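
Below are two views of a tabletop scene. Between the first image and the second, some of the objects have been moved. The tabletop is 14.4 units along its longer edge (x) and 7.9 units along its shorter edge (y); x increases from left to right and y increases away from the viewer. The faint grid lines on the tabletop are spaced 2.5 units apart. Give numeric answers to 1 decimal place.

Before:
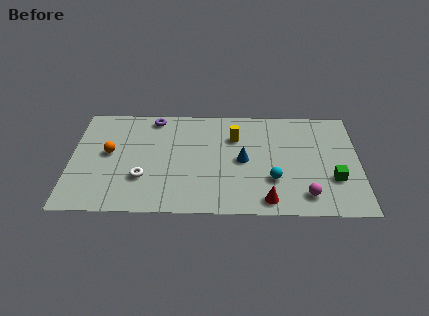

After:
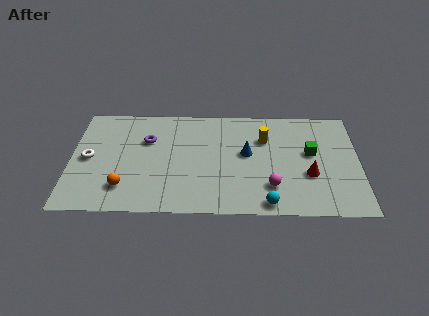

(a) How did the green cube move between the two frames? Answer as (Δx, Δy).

(-1.1, 1.9)

From the two frames, the green cube sits at roughly (13.1, 2.6) before and (12.0, 4.5) after.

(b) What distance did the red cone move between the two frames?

2.8

The red cone was near (9.8, 1.0) before and (11.9, 2.9) after, so it travelled √(2.1² + 1.9²) ≈ 2.8 units.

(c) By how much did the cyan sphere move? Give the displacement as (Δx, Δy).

(-0.3, -1.7)

The cyan sphere was at about (10.1, 2.5) and moved to about (9.8, 0.8).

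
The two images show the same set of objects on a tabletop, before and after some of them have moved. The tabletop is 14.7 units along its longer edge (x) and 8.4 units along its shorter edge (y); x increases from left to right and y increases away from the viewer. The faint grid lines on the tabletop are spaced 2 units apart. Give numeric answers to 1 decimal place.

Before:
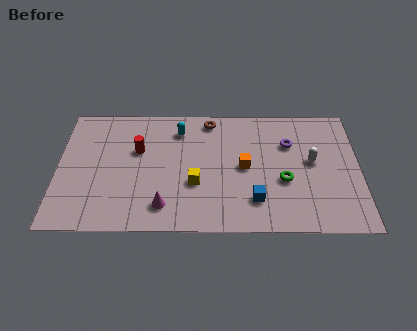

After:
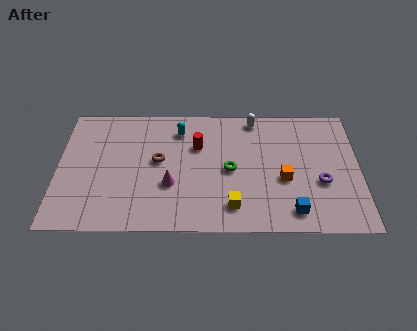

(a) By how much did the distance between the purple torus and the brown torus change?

+3.8

Before: roughly 4.2 units apart; after: 8.0. That's 3.8 units further apart.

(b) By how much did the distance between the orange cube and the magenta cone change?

+0.8

The distance was about 4.7 in the first image and 5.5 in the second, so they moved 0.8 units further apart.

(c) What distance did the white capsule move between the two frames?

4.0

The white capsule moved from about (12.4, 4.6) to (9.6, 7.5), a distance of √(2.8² + 2.9²) ≈ 4.0.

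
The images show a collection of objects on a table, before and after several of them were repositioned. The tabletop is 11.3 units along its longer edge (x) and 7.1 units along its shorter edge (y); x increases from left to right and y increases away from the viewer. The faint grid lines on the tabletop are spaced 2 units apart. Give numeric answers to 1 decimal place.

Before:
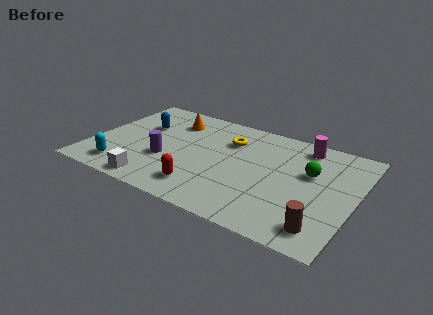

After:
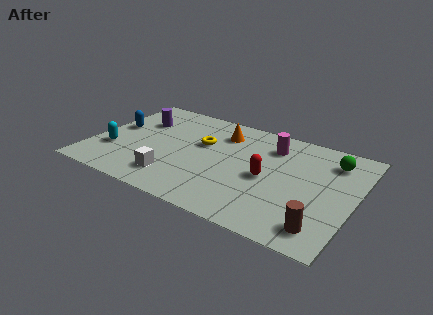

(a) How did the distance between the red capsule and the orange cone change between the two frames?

-1.4

Before: roughly 4.6 units apart; after: 3.2. That's 1.4 units closer together.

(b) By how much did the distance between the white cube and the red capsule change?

+2.1

Before: roughly 2.1 units apart; after: 4.2. That's 2.1 units further apart.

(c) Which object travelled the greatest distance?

the red capsule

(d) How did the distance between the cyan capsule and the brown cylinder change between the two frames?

+0.7

Before: roughly 8.6 units apart; after: 9.3. That's 0.7 units further apart.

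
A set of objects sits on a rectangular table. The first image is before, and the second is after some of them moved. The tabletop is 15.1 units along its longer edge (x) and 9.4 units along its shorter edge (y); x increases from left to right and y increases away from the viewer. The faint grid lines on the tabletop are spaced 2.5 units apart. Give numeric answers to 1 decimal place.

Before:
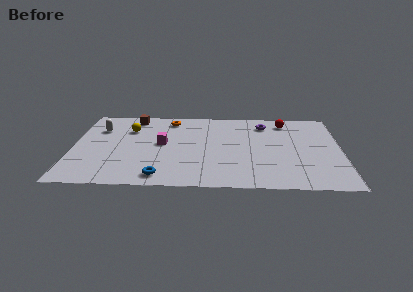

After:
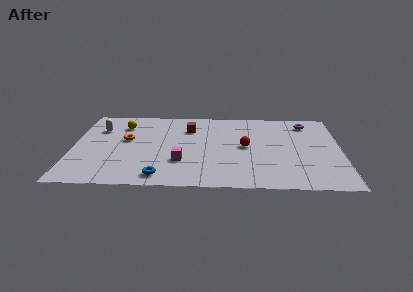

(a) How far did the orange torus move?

3.5

From (5.4, 8.0) to (3.0, 5.4), the orange torus covered √(2.4² + 2.6²) ≈ 3.5 units.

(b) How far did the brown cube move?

3.5

From (3.3, 8.2) to (6.5, 6.9), the brown cube covered √(3.2² + 1.3²) ≈ 3.5 units.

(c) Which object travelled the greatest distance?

the red sphere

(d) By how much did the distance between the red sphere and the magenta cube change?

-3.5

The distance was about 7.6 in the first image and 4.1 in the second, so they moved 3.5 units closer together.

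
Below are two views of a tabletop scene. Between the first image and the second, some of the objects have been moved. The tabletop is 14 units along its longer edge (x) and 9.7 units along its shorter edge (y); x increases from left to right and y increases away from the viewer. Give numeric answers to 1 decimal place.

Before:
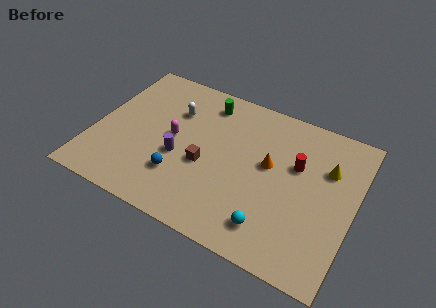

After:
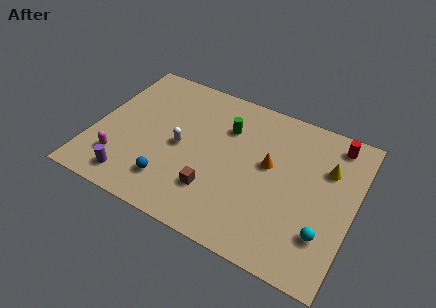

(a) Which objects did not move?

the orange cone and the yellow cone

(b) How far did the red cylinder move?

2.9

The red cylinder moved from about (10.8, 6.1) to (12.6, 8.4), a distance of √(1.8² + 2.3²) ≈ 2.9.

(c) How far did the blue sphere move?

0.7

From (4.9, 2.7) to (4.5, 2.1), the blue sphere covered √(0.4² + 0.6²) ≈ 0.7 units.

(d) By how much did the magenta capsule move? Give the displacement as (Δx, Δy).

(-2.5, -2.7)

The magenta capsule started near (4.2, 5.0) and ended near (1.7, 2.3).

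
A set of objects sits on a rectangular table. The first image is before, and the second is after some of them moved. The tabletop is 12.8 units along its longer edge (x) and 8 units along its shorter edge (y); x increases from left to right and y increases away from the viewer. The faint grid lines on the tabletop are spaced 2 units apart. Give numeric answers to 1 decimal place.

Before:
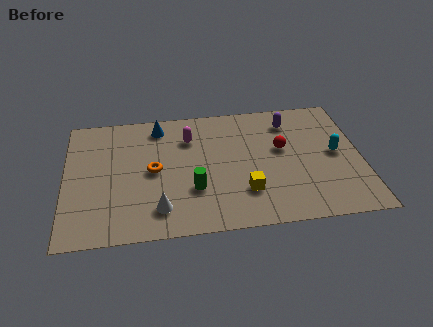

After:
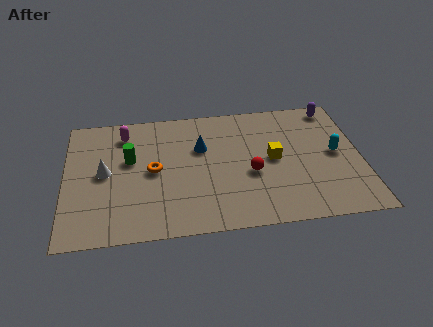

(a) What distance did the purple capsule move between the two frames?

2.1

From (9.8, 6.4) to (11.8, 7.1), the purple capsule covered √(2.0² + 0.7²) ≈ 2.1 units.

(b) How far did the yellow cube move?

2.3

The yellow cube was near (7.7, 2.2) before and (9.0, 4.1) after, so it travelled √(1.3² + 1.9²) ≈ 2.3 units.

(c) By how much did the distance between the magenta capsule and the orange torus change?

+0.3

They were about 2.5 units apart before and 2.8 after — 0.3 units further apart.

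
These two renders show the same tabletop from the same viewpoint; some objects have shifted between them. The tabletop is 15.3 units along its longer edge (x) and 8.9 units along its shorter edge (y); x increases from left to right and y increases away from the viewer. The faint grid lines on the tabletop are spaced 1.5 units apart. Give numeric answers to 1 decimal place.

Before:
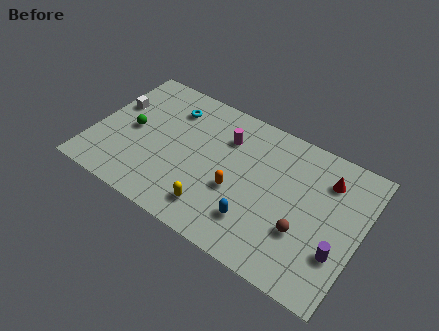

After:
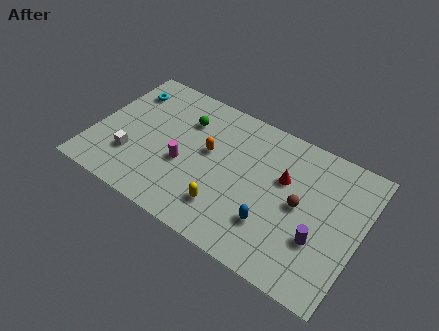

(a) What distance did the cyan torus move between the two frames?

2.7

From (4.0, 6.9) to (1.3, 6.9), the cyan torus covered √(2.7² + 0.0²) ≈ 2.7 units.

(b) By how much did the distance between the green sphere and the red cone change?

-5.3

Before: roughly 11.3 units apart; after: 6.0. That's 5.3 units closer together.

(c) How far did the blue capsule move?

0.9

The blue capsule was near (9.7, 2.2) before and (10.6, 2.5) after, so it travelled √(0.9² + 0.3²) ≈ 0.9 units.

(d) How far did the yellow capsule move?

0.7

From (7.4, 1.7) to (8.0, 2.1), the yellow capsule covered √(0.6² + 0.4²) ≈ 0.7 units.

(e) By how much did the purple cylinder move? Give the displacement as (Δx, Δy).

(-1.1, 0.2)

The purple cylinder was at about (14.3, 2.8) and moved to about (13.2, 3.0).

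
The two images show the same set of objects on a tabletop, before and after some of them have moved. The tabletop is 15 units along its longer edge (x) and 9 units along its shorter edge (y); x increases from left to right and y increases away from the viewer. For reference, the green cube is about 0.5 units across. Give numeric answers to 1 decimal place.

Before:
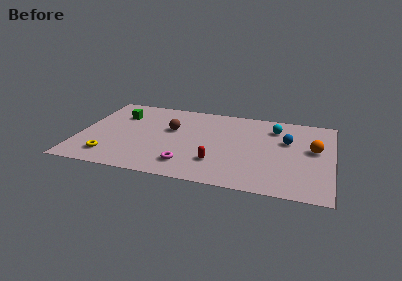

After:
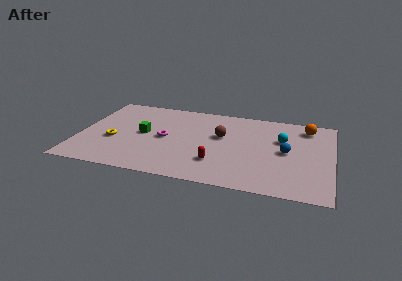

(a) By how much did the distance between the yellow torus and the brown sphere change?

+1.5

The distance was about 5.1 in the first image and 6.6 in the second, so they moved 1.5 units further apart.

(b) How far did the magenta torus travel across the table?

3.0

The magenta torus moved from about (6.6, 1.8) to (5.1, 4.4), a distance of √(1.5² + 2.6²) ≈ 3.0.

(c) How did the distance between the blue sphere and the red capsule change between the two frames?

-0.7

They were about 5.2 units apart before and 4.5 after — 0.7 units closer together.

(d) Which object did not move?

the red capsule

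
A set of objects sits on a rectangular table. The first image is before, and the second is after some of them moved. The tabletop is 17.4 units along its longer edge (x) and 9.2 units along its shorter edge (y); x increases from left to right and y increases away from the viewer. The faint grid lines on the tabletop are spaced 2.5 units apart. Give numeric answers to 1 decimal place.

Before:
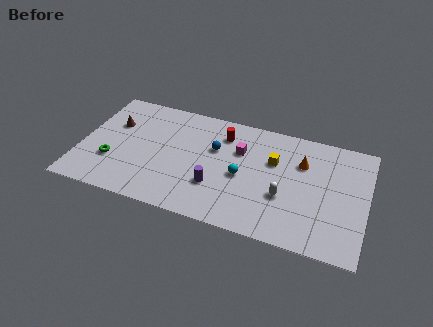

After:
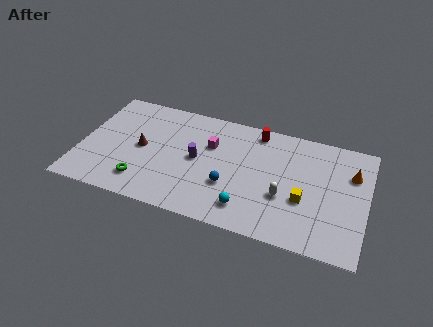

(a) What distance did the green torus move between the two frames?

2.3

From (2.0, 3.0) to (4.0, 1.9), the green torus covered √(2.0² + 1.1²) ≈ 2.3 units.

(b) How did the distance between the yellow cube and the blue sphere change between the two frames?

+0.9

They were about 3.6 units apart before and 4.5 after — 0.9 units further apart.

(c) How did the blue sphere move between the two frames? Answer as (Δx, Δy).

(1.1, -2.7)

The blue sphere started near (8.1, 5.9) and ended near (9.2, 3.2).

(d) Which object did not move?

the white capsule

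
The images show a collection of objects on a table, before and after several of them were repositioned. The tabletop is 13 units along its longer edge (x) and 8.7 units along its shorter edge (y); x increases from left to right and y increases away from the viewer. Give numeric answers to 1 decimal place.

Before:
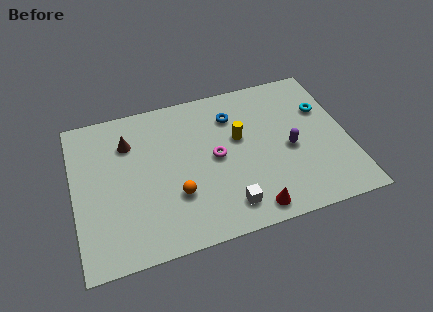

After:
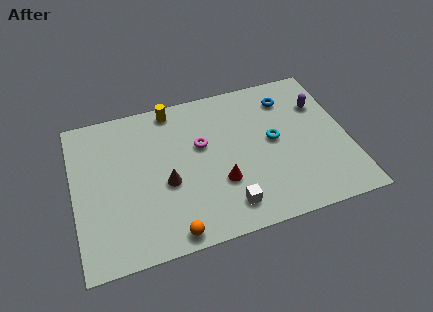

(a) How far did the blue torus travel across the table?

2.7

The blue torus was near (7.7, 6.6) before and (10.4, 6.9) after, so it travelled √(2.7² + 0.3²) ≈ 2.7 units.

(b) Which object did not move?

the white cube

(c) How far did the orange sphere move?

2.0

The orange sphere moved from about (4.7, 2.8) to (4.3, 0.8), a distance of √(0.4² + 2.0²) ≈ 2.0.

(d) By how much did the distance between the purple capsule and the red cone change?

+2.4

The distance was about 3.6 in the first image and 6.0 in the second, so they moved 2.4 units further apart.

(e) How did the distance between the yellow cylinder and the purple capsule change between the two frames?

+4.6

The distance was about 2.6 in the first image and 7.2 in the second, so they moved 4.6 units further apart.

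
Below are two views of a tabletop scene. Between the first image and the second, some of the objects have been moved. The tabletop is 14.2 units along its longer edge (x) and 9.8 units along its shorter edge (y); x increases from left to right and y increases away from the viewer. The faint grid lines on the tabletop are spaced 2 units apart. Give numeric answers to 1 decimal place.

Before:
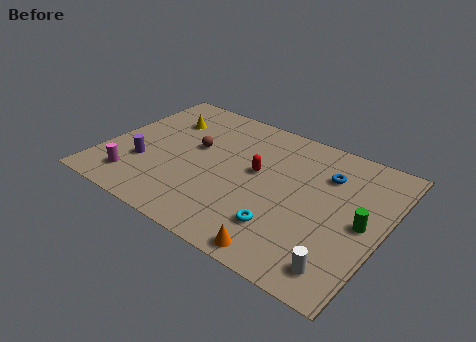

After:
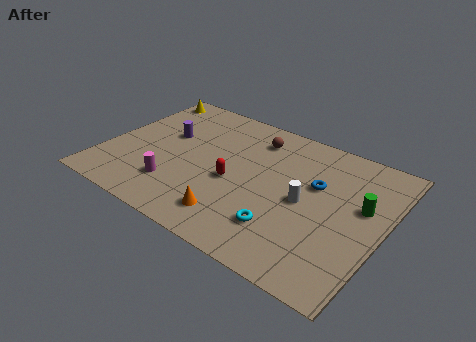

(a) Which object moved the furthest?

the white cylinder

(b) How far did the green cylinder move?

1.1

The green cylinder moved from about (13.2, 4.7) to (13.0, 5.8), a distance of √(0.2² + 1.1²) ≈ 1.1.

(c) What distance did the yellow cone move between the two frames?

2.2

The yellow cone was near (2.5, 7.1) before and (0.9, 8.6) after, so it travelled √(1.6² + 1.5²) ≈ 2.2 units.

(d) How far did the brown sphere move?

3.5

From (4.4, 5.7) to (7.1, 7.9), the brown sphere covered √(2.7² + 2.2²) ≈ 3.5 units.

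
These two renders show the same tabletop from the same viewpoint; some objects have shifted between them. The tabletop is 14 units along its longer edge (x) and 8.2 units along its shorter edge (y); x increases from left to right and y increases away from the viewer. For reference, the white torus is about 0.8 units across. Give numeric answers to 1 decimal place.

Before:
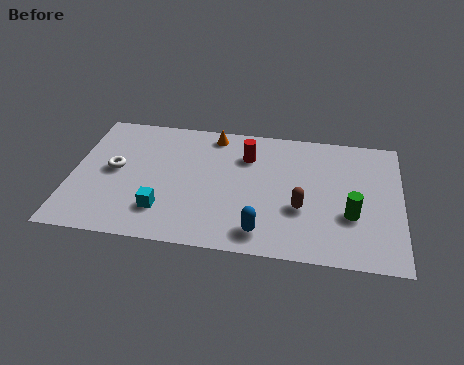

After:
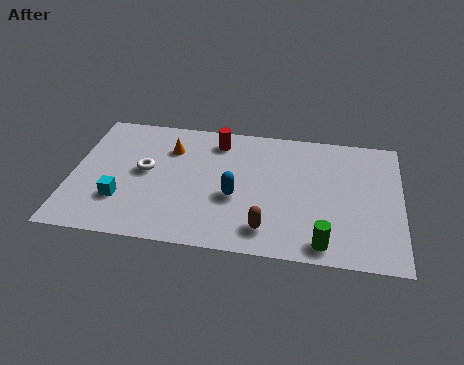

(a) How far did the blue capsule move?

2.3

The blue capsule was near (8.2, 1.3) before and (7.0, 3.3) after, so it travelled √(1.2² + 2.0²) ≈ 2.3 units.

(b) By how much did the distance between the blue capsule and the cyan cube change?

+0.6

The distance was about 4.3 in the first image and 4.9 in the second, so they moved 0.6 units further apart.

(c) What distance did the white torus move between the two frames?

1.3

The white torus was near (1.8, 4.3) before and (3.1, 4.4) after, so it travelled √(1.3² + 0.1²) ≈ 1.3 units.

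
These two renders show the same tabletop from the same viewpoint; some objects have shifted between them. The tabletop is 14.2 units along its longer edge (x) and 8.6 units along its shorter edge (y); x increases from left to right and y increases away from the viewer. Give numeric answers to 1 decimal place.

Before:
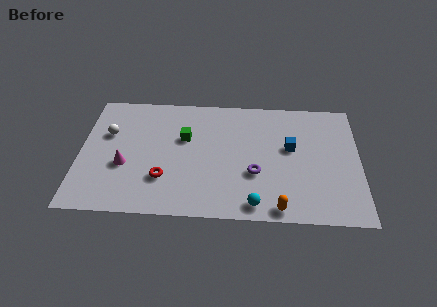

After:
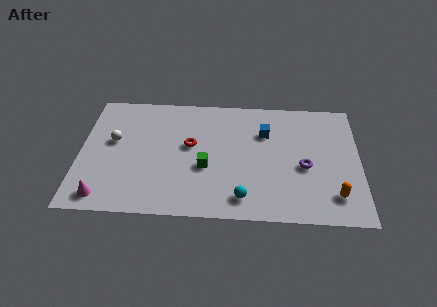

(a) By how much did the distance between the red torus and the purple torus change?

+1.3

They were about 4.6 units apart before and 5.9 after — 1.3 units further apart.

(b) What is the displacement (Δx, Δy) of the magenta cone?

(-1.0, -2.2)

From the two frames, the magenta cone sits at roughly (2.3, 3.3) before and (1.3, 1.1) after.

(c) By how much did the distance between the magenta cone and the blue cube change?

+0.9

The distance was about 8.6 in the first image and 9.5 in the second, so they moved 0.9 units further apart.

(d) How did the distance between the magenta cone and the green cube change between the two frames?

+1.9

They were about 3.7 units apart before and 5.6 after — 1.9 units further apart.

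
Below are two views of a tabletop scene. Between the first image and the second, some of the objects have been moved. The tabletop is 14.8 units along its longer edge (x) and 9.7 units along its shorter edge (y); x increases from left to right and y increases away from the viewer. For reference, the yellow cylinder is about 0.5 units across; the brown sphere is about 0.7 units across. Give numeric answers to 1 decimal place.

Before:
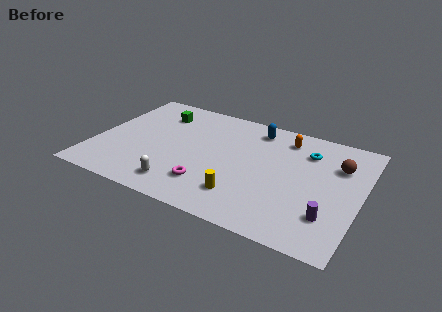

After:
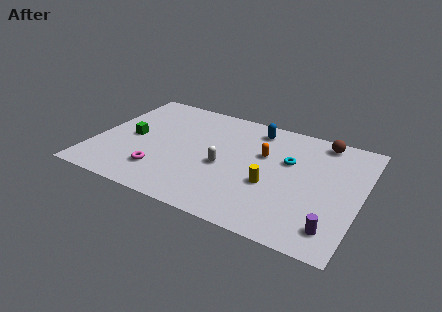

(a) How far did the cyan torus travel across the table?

1.5

The cyan torus moved from about (11.6, 7.3) to (10.7, 6.1), a distance of √(0.9² + 1.2²) ≈ 1.5.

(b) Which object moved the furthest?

the white capsule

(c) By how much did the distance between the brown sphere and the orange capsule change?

+0.6

Before: roughly 3.3 units apart; after: 3.9. That's 0.6 units further apart.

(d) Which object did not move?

the blue capsule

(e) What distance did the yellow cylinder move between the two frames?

2.1

From (8.6, 2.2) to (10.0, 3.7), the yellow cylinder covered √(1.4² + 1.5²) ≈ 2.1 units.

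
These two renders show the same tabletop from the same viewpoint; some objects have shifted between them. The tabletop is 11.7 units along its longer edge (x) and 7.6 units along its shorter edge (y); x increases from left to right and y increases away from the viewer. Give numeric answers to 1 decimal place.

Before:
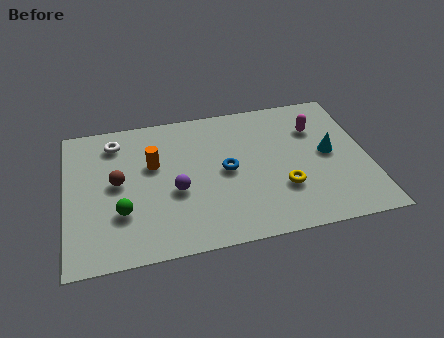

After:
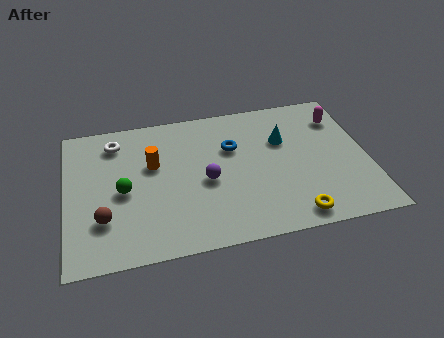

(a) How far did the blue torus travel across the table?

1.2

From (6.2, 3.8) to (6.5, 5.0), the blue torus covered √(0.3² + 1.2²) ≈ 1.2 units.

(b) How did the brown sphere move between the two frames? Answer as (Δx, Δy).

(-0.6, -1.8)

The brown sphere started near (2.0, 4.0) and ended near (1.4, 2.2).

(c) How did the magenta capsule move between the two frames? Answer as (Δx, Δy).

(1.0, 0.4)

The magenta capsule was at about (9.8, 5.4) and moved to about (10.8, 5.8).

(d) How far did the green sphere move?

1.1

From (2.1, 2.4) to (2.2, 3.5), the green sphere covered √(0.1² + 1.1²) ≈ 1.1 units.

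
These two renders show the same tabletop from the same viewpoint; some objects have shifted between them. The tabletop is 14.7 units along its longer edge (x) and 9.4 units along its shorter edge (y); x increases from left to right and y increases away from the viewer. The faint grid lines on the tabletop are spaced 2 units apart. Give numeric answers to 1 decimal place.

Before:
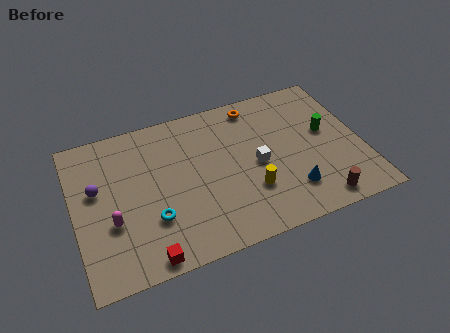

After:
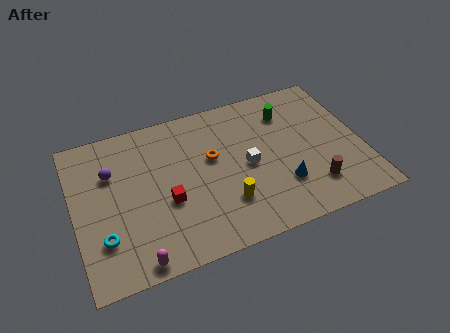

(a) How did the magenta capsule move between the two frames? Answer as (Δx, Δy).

(1.0, -2.6)

The magenta capsule started near (1.8, 3.4) and ended near (2.8, 0.8).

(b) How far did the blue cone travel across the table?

0.6

From (10.8, 2.2) to (10.4, 2.7), the blue cone covered √(0.4² + 0.5²) ≈ 0.6 units.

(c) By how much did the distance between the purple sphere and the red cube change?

-1.5

They were about 5.2 units apart before and 3.7 after — 1.5 units closer together.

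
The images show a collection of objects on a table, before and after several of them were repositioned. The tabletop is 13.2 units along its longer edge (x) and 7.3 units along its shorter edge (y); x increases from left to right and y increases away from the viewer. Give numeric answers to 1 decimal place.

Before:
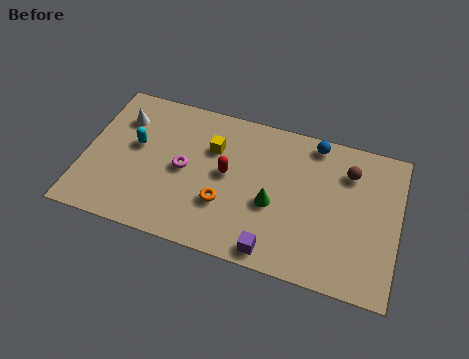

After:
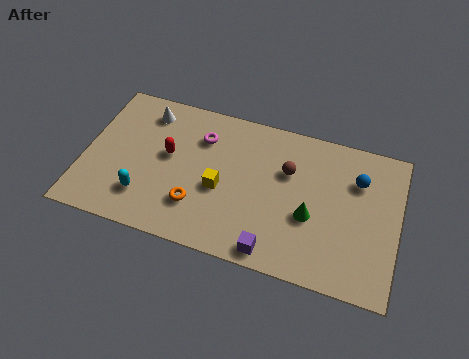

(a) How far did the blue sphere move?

2.3

From (9.5, 6.5) to (11.4, 5.2), the blue sphere covered √(1.9² + 1.3²) ≈ 2.3 units.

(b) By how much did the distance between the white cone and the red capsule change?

-2.6

Before: roughly 4.8 units apart; after: 2.2. That's 2.6 units closer together.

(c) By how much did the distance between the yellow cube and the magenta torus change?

+0.7

The distance was about 1.8 in the first image and 2.5 in the second, so they moved 0.7 units further apart.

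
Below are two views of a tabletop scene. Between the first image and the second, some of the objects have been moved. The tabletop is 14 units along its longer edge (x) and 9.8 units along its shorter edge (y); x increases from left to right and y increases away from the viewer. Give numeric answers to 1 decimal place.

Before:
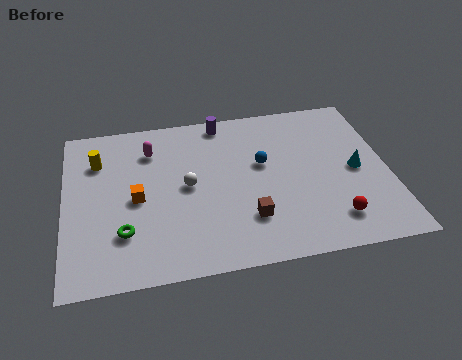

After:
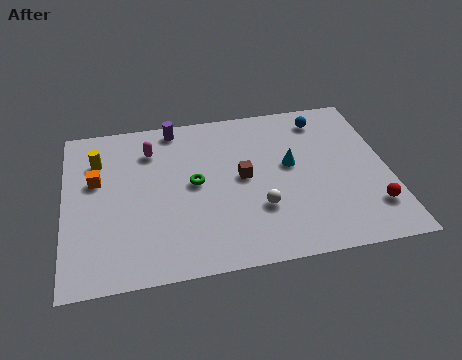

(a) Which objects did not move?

the magenta capsule and the yellow cylinder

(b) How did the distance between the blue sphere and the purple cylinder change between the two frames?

+3.1

The distance was about 3.4 in the first image and 6.5 in the second, so they moved 3.1 units further apart.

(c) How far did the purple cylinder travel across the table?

2.1

From (7.0, 8.8) to (4.9, 8.8), the purple cylinder covered √(2.1² + 0.0²) ≈ 2.1 units.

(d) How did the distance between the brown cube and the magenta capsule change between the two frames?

-1.7

The distance was about 6.3 in the first image and 4.6 in the second, so they moved 1.7 units closer together.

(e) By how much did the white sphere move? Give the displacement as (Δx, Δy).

(3.0, -1.9)

The white sphere was at about (5.3, 5.0) and moved to about (8.3, 3.1).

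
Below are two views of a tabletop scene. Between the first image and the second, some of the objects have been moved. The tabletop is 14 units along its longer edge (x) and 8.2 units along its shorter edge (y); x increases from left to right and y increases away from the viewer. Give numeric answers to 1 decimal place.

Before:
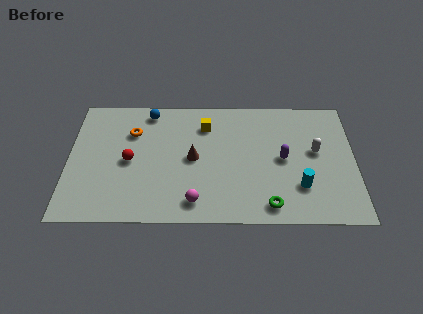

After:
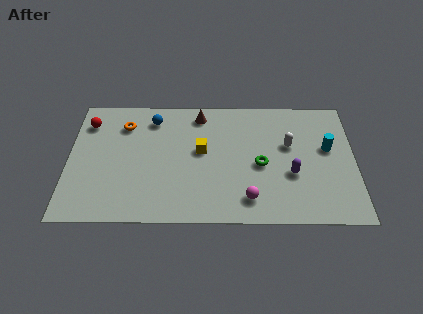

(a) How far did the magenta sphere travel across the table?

2.6

The magenta sphere was near (6.2, 1.3) before and (8.8, 1.5) after, so it travelled √(2.6² + 0.2²) ≈ 2.6 units.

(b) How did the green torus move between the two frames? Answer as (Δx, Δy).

(-0.4, 2.6)

The green torus was at about (9.8, 1.1) and moved to about (9.4, 3.7).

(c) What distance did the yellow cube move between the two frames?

1.7

The yellow cube was near (6.7, 6.3) before and (6.5, 4.6) after, so it travelled √(0.2² + 1.7²) ≈ 1.7 units.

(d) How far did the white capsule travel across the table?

1.4

The white capsule was near (12.1, 4.6) before and (10.8, 5.0) after, so it travelled √(1.3² + 0.4²) ≈ 1.4 units.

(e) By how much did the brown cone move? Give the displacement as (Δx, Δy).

(0.3, 2.9)

From the two frames, the brown cone sits at roughly (6.1, 4.1) before and (6.4, 7.0) after.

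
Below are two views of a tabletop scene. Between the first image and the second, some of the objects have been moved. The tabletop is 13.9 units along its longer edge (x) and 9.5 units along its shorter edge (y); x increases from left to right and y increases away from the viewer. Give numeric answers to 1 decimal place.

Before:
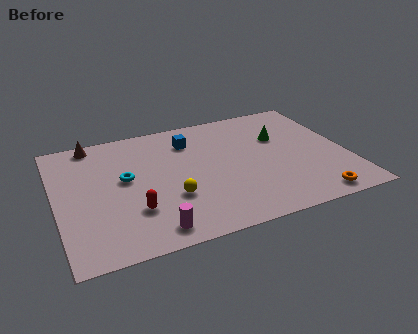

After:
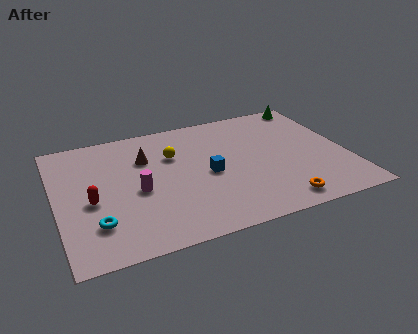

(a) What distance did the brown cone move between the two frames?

3.1

From (2.0, 8.6) to (4.4, 6.6), the brown cone covered √(2.4² + 2.0²) ≈ 3.1 units.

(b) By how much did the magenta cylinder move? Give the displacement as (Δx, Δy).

(-0.4, 3.0)

From the two frames, the magenta cylinder sits at roughly (4.2, 1.2) before and (3.8, 4.2) after.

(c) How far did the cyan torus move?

3.3

From (3.3, 5.3) to (1.7, 2.4), the cyan torus covered √(1.6² + 2.9²) ≈ 3.3 units.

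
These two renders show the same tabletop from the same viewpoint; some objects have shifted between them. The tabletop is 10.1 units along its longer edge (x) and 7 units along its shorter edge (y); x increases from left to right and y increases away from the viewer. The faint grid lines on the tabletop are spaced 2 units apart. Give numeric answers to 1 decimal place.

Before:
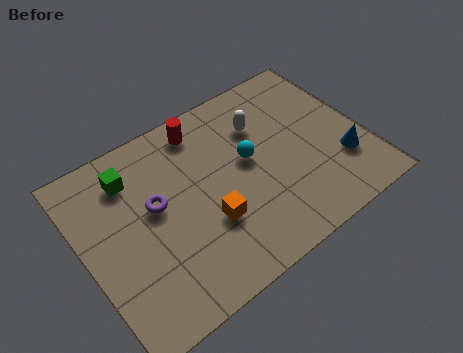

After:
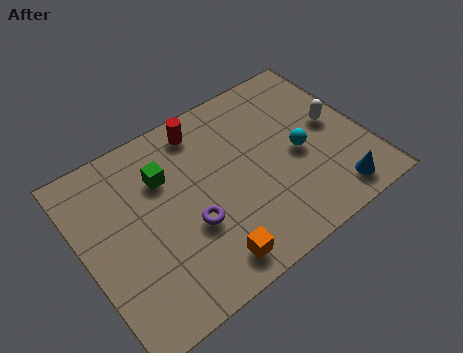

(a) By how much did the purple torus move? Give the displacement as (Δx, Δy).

(1.0, -1.4)

The purple torus started near (2.6, 4.0) and ended near (3.6, 2.6).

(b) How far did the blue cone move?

1.3

From (9.1, 2.1) to (8.5, 1.0), the blue cone covered √(0.6² + 1.1²) ≈ 1.3 units.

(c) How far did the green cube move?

1.3

From (2.0, 5.5) to (3.1, 4.9), the green cube covered √(1.1² + 0.6²) ≈ 1.3 units.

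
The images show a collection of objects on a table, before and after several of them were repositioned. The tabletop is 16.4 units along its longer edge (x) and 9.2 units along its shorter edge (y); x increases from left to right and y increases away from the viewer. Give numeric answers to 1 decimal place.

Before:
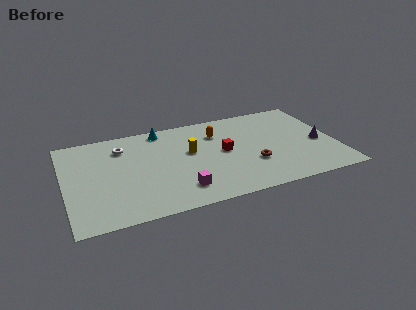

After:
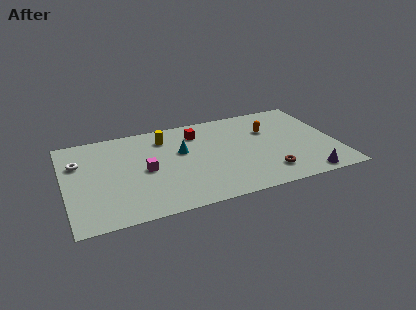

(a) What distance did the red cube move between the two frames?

2.8

The red cube was near (9.6, 4.8) before and (8.2, 7.2) after, so it travelled √(1.4² + 2.4²) ≈ 2.8 units.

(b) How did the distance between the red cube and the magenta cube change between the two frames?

+0.3

The distance was about 4.1 in the first image and 4.4 in the second, so they moved 0.3 units further apart.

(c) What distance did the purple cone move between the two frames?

3.3

The purple cone was near (15.4, 4.0) before and (14.2, 0.9) after, so it travelled √(1.2² + 3.1²) ≈ 3.3 units.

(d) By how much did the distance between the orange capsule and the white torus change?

+5.8

The distance was about 5.8 in the first image and 11.6 in the second, so they moved 5.8 units further apart.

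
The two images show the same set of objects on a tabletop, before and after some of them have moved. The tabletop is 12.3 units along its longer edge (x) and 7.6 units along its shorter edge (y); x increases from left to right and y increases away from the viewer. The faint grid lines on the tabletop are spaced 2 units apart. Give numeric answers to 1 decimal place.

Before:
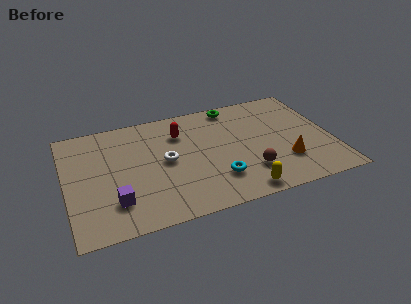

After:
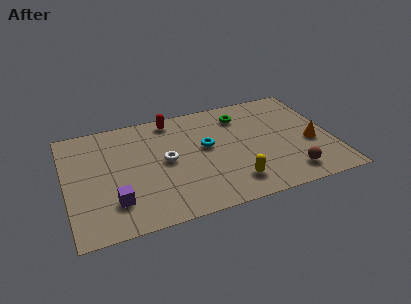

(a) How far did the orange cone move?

1.6

From (10.0, 2.2) to (11.3, 3.1), the orange cone covered √(1.3² + 0.9²) ≈ 1.6 units.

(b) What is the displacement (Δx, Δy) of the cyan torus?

(-0.3, 2.3)

The cyan torus was at about (6.8, 2.0) and moved to about (6.5, 4.3).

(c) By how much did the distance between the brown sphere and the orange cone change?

+0.5

They were about 1.7 units apart before and 2.2 after — 0.5 units further apart.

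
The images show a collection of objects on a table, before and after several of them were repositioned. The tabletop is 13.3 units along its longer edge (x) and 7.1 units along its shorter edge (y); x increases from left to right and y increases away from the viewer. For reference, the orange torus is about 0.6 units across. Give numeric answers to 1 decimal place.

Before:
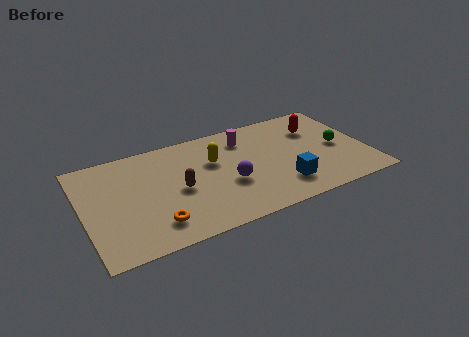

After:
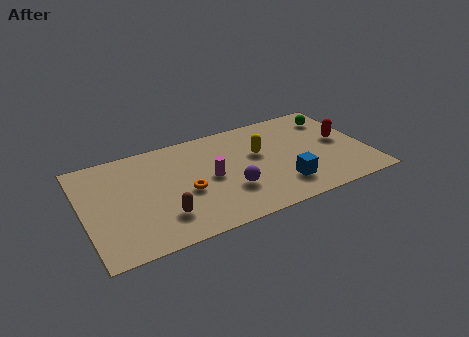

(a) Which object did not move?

the blue cube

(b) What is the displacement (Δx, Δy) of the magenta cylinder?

(-1.9, -2.1)

From the two frames, the magenta cylinder sits at roughly (7.8, 5.6) before and (5.9, 3.5) after.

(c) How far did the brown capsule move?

1.7

The brown capsule was near (4.4, 3.3) before and (3.5, 1.8) after, so it travelled √(0.9² + 1.5²) ≈ 1.7 units.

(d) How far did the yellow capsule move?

2.1

The yellow capsule was near (6.2, 4.6) before and (8.3, 4.3) after, so it travelled √(2.1² + 0.3²) ≈ 2.1 units.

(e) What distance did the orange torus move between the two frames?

2.2

From (3.1, 1.5) to (4.7, 3.0), the orange torus covered √(1.6² + 1.5²) ≈ 2.2 units.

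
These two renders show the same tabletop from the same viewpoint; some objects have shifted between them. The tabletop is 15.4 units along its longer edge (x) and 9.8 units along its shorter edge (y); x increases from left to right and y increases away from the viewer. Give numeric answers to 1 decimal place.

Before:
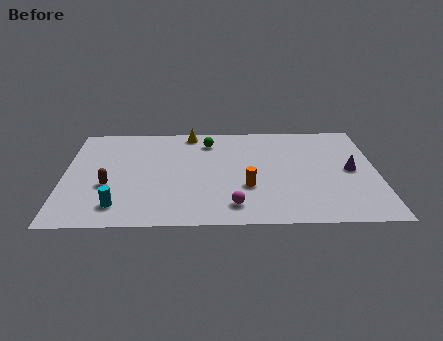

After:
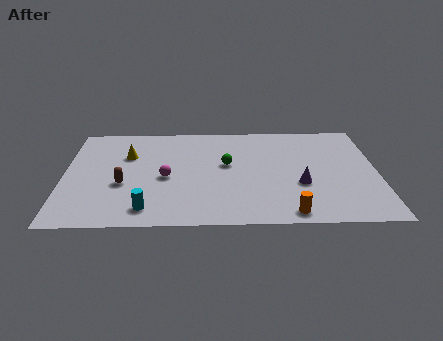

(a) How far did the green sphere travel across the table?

2.5

From (7.1, 7.9) to (8.0, 5.6), the green sphere covered √(0.9² + 2.3²) ≈ 2.5 units.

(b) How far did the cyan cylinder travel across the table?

1.4

The cyan cylinder moved from about (2.7, 1.8) to (4.1, 1.5), a distance of √(1.4² + 0.3²) ≈ 1.4.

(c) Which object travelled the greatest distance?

the magenta sphere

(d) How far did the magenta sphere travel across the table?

4.3

The magenta sphere moved from about (8.3, 1.7) to (5.0, 4.4), a distance of √(3.3² + 2.7²) ≈ 4.3.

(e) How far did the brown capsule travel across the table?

0.7

The brown capsule was near (2.2, 3.7) before and (2.9, 3.8) after, so it travelled √(0.7² + 0.1²) ≈ 0.7 units.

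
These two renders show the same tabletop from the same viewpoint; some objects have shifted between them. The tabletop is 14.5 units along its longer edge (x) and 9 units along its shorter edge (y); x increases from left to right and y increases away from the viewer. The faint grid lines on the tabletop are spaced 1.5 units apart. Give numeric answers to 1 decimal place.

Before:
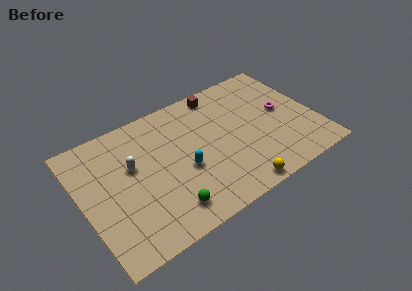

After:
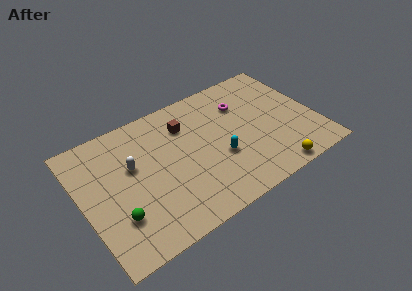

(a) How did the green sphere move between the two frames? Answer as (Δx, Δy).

(-2.9, 1.0)

The green sphere started near (4.7, 1.6) and ended near (1.8, 2.6).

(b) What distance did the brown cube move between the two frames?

2.7

The brown cube moved from about (9.1, 8.0) to (6.7, 6.7), a distance of √(2.4² + 1.3²) ≈ 2.7.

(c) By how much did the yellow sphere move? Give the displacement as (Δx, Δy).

(2.3, 0.0)

From the two frames, the yellow sphere sits at roughly (8.9, 0.8) before and (11.2, 0.8) after.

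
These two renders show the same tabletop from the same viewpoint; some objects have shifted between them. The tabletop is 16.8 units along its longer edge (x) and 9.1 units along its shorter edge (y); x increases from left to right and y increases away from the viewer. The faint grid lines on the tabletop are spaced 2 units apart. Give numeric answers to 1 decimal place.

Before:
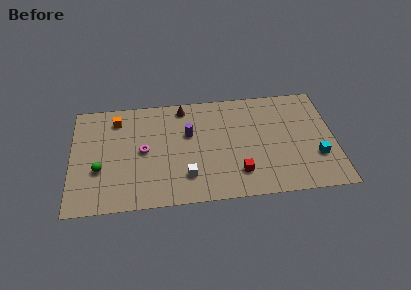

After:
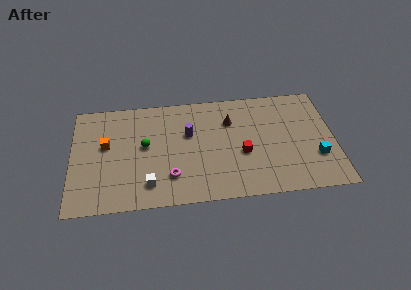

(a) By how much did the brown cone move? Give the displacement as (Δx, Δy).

(3.0, -1.5)

The brown cone was at about (7.2, 8.0) and moved to about (10.2, 6.5).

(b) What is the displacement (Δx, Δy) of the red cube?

(0.3, 1.6)

The red cube started near (10.6, 2.1) and ended near (10.9, 3.7).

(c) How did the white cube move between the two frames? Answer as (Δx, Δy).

(-2.4, -0.4)

The white cube started near (7.3, 2.2) and ended near (4.9, 1.8).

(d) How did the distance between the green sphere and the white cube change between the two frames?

-2.4

The distance was about 5.6 in the first image and 3.2 in the second, so they moved 2.4 units closer together.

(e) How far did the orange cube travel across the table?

2.2

The orange cube was near (2.9, 7.4) before and (2.2, 5.3) after, so it travelled √(0.7² + 2.1²) ≈ 2.2 units.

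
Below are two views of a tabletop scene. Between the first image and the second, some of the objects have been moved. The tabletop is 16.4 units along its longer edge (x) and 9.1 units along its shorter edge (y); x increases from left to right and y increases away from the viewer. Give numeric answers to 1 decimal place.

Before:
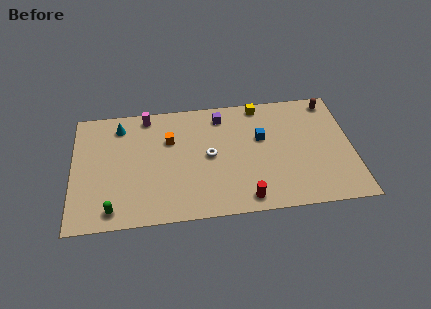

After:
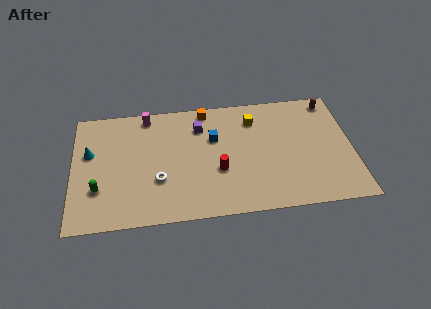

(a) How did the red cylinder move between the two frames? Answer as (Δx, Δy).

(-1.5, 2.3)

From the two frames, the red cylinder sits at roughly (10.0, 1.1) before and (8.5, 3.4) after.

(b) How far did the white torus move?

3.4

From (8.0, 4.6) to (5.0, 3.1), the white torus covered √(3.0² + 1.5²) ≈ 3.4 units.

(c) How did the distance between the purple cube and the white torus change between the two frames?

+1.4

The distance was about 3.1 in the first image and 4.5 in the second, so they moved 1.4 units further apart.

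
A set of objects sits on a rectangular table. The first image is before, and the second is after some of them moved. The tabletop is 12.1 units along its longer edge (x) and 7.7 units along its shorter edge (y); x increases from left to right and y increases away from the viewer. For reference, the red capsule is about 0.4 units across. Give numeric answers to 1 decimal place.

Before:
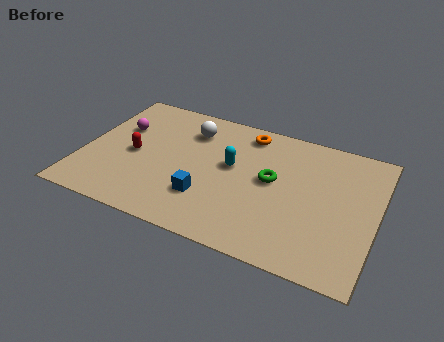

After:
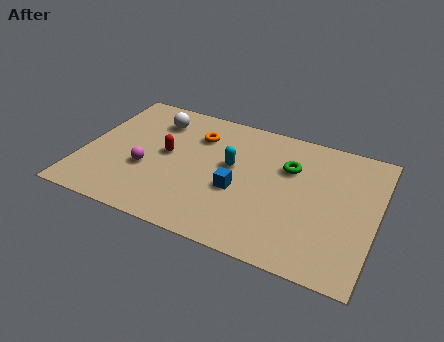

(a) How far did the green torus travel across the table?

1.2

From (7.8, 4.2) to (8.4, 5.2), the green torus covered √(0.6² + 1.0²) ≈ 1.2 units.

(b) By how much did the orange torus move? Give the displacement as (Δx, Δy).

(-2.0, -0.9)

The orange torus was at about (6.5, 6.6) and moved to about (4.5, 5.7).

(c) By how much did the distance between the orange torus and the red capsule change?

-3.4

They were about 5.3 units apart before and 1.9 after — 3.4 units closer together.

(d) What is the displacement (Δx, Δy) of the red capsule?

(1.3, 0.5)

The red capsule was at about (2.1, 3.6) and moved to about (3.4, 4.1).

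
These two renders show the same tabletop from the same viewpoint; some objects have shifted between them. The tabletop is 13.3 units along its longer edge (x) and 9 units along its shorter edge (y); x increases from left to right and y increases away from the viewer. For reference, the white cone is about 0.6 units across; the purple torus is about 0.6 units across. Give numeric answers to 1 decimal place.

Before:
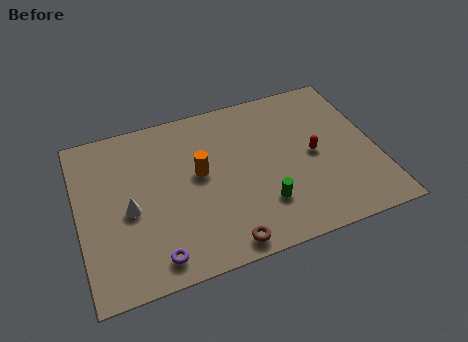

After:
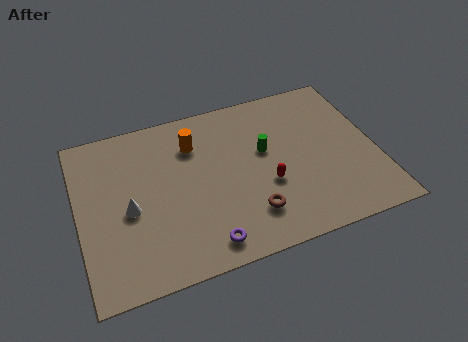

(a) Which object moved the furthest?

the green cylinder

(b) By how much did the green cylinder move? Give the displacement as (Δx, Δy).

(0.4, 2.9)

The green cylinder was at about (8.0, 2.4) and moved to about (8.4, 5.3).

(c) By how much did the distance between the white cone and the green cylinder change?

+0.3

Before: roughly 6.0 units apart; after: 6.3. That's 0.3 units further apart.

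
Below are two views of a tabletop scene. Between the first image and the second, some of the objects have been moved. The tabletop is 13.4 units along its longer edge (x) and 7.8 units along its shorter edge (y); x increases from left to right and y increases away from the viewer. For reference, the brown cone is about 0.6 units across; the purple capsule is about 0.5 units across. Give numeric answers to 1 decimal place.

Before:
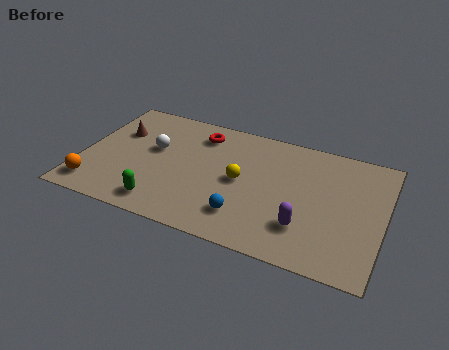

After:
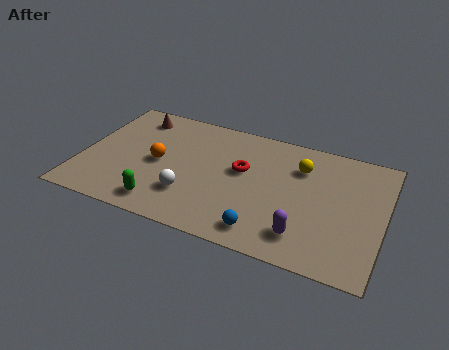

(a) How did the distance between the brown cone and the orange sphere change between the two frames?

-0.9

The distance was about 3.9 in the first image and 3.0 in the second, so they moved 0.9 units closer together.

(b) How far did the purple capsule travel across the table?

0.5

The purple capsule was near (10.1, 2.1) before and (10.1, 1.6) after, so it travelled √(0.0² + 0.5²) ≈ 0.5 units.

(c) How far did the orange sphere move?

3.6

From (0.8, 1.3) to (3.4, 3.8), the orange sphere covered √(2.6² + 2.5²) ≈ 3.6 units.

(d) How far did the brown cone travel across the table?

1.4

The brown cone moved from about (1.4, 5.2) to (2.0, 6.5), a distance of √(0.6² + 1.3²) ≈ 1.4.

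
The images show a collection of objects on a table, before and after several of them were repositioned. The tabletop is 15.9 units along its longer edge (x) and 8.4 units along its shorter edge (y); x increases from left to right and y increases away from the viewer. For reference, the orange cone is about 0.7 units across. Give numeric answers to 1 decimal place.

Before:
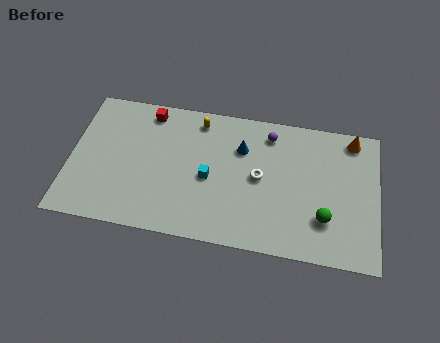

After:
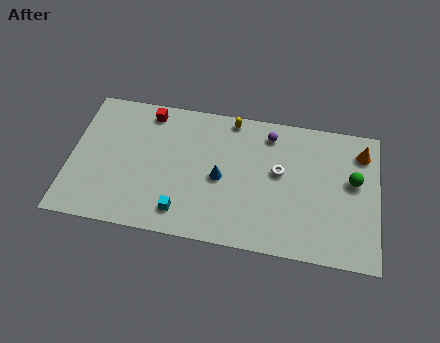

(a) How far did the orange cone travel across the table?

0.9

From (14.5, 7.4) to (15.0, 6.7), the orange cone covered √(0.5² + 0.7²) ≈ 0.9 units.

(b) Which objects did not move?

the red cube and the purple sphere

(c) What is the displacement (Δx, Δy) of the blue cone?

(-1.0, -2.0)

The blue cone was at about (8.8, 5.9) and moved to about (7.8, 3.9).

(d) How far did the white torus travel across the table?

1.1

The white torus was near (9.8, 4.3) before and (10.8, 4.8) after, so it travelled √(1.0² + 0.5²) ≈ 1.1 units.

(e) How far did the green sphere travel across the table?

2.9

The green sphere was near (13.2, 2.4) before and (14.6, 4.9) after, so it travelled √(1.4² + 2.5²) ≈ 2.9 units.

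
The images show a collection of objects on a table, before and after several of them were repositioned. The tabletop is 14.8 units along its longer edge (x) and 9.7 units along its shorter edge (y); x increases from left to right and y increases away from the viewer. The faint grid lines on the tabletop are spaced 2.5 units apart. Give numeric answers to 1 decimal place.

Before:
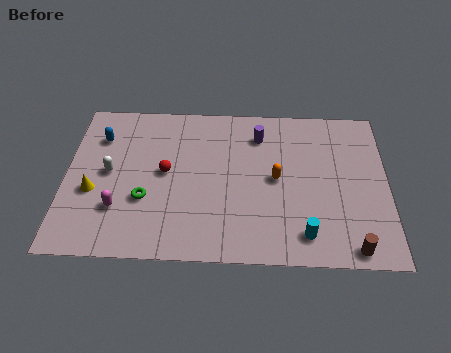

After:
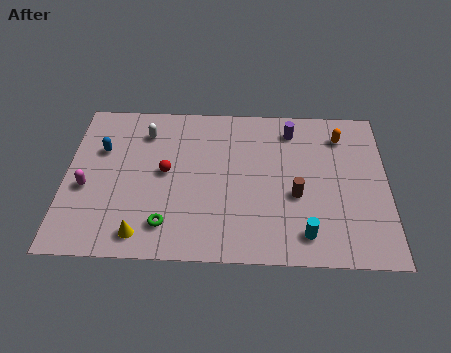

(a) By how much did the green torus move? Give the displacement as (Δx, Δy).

(1.0, -1.5)

From the two frames, the green torus sits at roughly (3.7, 3.4) before and (4.7, 1.9) after.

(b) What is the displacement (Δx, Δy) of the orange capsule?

(3.0, 2.8)

From the two frames, the orange capsule sits at roughly (9.7, 4.9) before and (12.7, 7.7) after.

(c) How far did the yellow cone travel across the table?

3.4

The yellow cone was near (1.3, 3.8) before and (3.6, 1.3) after, so it travelled √(2.3² + 2.5²) ≈ 3.4 units.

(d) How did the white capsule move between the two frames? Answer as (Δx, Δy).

(1.6, 2.6)

The white capsule was at about (2.0, 5.0) and moved to about (3.6, 7.6).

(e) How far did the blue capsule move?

0.8

From (1.5, 7.2) to (1.6, 6.4), the blue capsule covered √(0.1² + 0.8²) ≈ 0.8 units.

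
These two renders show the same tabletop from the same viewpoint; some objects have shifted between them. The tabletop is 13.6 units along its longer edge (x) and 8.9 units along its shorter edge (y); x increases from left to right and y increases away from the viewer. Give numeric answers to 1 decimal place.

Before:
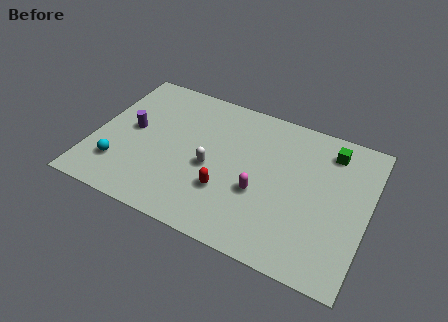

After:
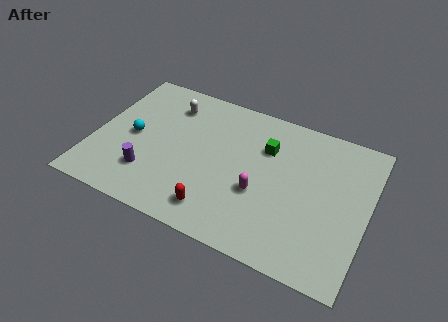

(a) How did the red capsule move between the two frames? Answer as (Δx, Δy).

(-0.3, -1.3)

The red capsule started near (6.8, 2.8) and ended near (6.5, 1.5).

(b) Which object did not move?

the magenta capsule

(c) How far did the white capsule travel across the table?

4.0

The white capsule was near (5.9, 3.9) before and (3.4, 7.0) after, so it travelled √(2.5² + 3.1²) ≈ 4.0 units.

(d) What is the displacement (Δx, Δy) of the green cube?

(-3.1, -1.1)

The green cube was at about (11.5, 7.3) and moved to about (8.4, 6.2).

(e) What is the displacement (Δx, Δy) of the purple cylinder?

(1.2, -2.4)

The purple cylinder started near (1.8, 4.7) and ended near (3.0, 2.3).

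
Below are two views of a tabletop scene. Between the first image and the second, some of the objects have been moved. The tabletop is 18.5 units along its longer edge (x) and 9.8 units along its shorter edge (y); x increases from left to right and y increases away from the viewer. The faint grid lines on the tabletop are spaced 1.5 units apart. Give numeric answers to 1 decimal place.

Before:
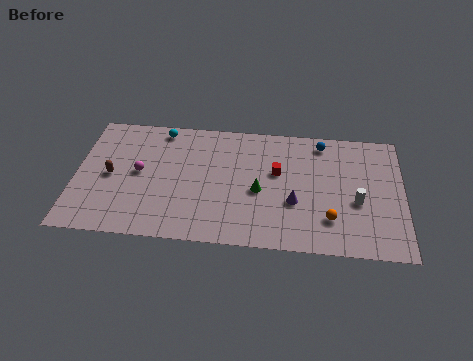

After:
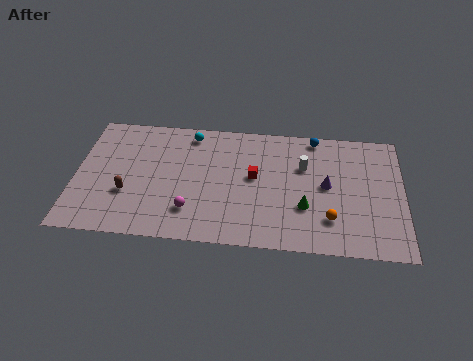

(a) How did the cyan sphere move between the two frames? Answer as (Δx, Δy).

(1.7, -0.2)

From the two frames, the cyan sphere sits at roughly (4.7, 8.7) before and (6.4, 8.5) after.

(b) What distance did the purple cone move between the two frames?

2.3

From (12.4, 3.6) to (14.2, 5.1), the purple cone covered √(1.8² + 1.5²) ≈ 2.3 units.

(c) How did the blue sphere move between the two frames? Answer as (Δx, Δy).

(-0.4, 0.4)

From the two frames, the blue sphere sits at roughly (13.9, 8.5) before and (13.5, 8.9) after.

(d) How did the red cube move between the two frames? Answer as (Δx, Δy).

(-1.3, -0.5)

The red cube was at about (11.4, 5.9) and moved to about (10.1, 5.4).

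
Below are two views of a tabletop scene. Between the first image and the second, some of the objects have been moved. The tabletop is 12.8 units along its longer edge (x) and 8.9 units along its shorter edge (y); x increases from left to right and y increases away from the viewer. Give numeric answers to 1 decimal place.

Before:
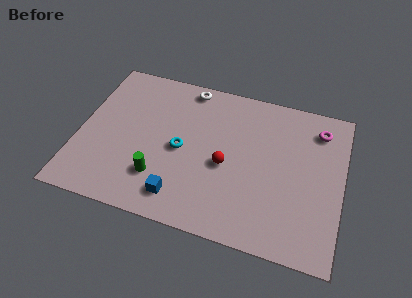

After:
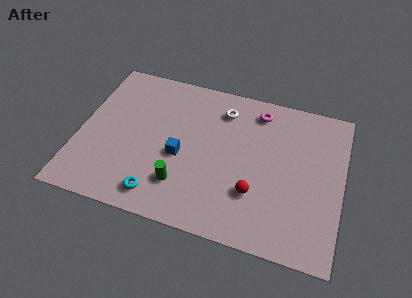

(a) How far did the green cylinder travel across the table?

1.1

From (4.1, 2.3) to (5.2, 2.2), the green cylinder covered √(1.1² + 0.1²) ≈ 1.1 units.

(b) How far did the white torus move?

2.0

The white torus was near (5.0, 8.0) before and (6.8, 7.1) after, so it travelled √(1.8² + 0.9²) ≈ 2.0 units.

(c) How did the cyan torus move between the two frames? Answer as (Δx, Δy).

(-0.8, -2.9)

From the two frames, the cyan torus sits at roughly (5.0, 4.2) before and (4.2, 1.3) after.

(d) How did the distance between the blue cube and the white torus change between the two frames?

-2.7

They were about 6.5 units apart before and 3.8 after — 2.7 units closer together.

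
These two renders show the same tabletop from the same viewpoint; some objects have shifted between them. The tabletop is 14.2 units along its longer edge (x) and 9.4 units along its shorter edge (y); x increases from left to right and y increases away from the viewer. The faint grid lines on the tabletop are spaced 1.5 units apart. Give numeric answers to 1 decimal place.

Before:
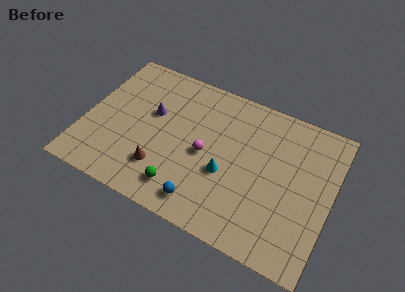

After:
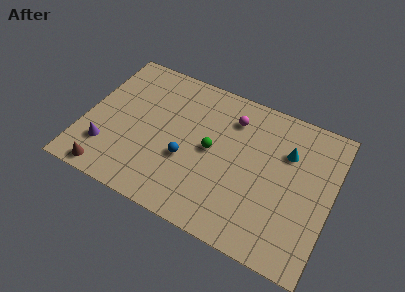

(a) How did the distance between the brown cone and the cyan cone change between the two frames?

+7.4

Before: roughly 3.8 units apart; after: 11.2. That's 7.4 units further apart.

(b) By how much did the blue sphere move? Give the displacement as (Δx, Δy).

(-1.3, 2.2)

From the two frames, the blue sphere sits at roughly (7.3, 1.4) before and (6.0, 3.6) after.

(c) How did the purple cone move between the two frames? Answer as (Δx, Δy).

(-2.2, -3.3)

The purple cone was at about (3.7, 5.7) and moved to about (1.5, 2.4).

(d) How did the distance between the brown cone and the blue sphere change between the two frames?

+2.2

They were about 2.8 units apart before and 5.0 after — 2.2 units further apart.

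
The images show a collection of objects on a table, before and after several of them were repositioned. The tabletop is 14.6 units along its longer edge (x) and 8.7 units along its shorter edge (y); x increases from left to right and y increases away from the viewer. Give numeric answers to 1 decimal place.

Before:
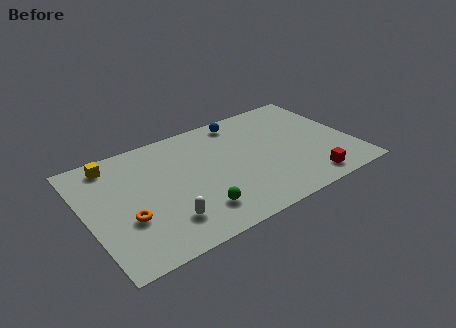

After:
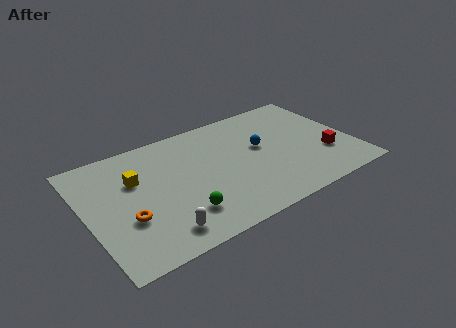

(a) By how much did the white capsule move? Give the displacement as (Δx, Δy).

(-0.4, -0.6)

The white capsule was at about (3.9, 2.0) and moved to about (3.5, 1.4).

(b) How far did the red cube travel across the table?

2.1

The red cube was near (11.7, 1.2) before and (13.0, 2.8) after, so it travelled √(1.3² + 1.6²) ≈ 2.1 units.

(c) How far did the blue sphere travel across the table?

2.7

The blue sphere was near (9.0, 7.6) before and (9.7, 5.0) after, so it travelled √(0.7² + 2.6²) ≈ 2.7 units.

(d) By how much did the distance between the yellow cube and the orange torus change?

-1.7

Before: roughly 4.4 units apart; after: 2.7. That's 1.7 units closer together.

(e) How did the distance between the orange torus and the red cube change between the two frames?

+1.1

They were about 9.9 units apart before and 11.0 after — 1.1 units further apart.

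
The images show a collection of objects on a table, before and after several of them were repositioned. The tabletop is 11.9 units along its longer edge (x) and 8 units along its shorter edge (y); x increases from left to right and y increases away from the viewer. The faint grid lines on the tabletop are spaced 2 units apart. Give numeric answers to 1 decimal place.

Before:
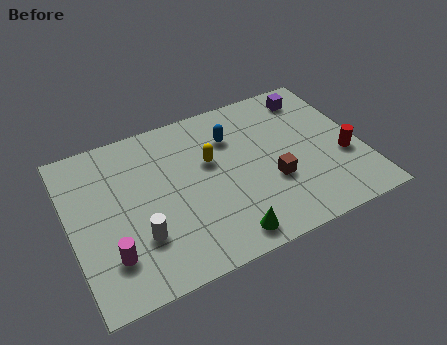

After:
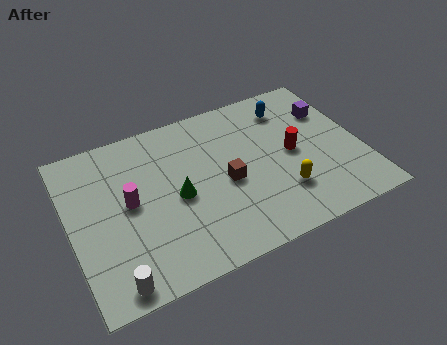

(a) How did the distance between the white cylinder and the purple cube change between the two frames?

+1.8

The distance was about 8.8 in the first image and 10.6 in the second, so they moved 1.8 units further apart.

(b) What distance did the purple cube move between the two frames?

1.3

The purple cube was near (10.3, 6.7) before and (10.9, 5.6) after, so it travelled √(0.6² + 1.1²) ≈ 1.3 units.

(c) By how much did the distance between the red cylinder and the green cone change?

-0.8

The distance was about 5.6 in the first image and 4.8 in the second, so they moved 0.8 units closer together.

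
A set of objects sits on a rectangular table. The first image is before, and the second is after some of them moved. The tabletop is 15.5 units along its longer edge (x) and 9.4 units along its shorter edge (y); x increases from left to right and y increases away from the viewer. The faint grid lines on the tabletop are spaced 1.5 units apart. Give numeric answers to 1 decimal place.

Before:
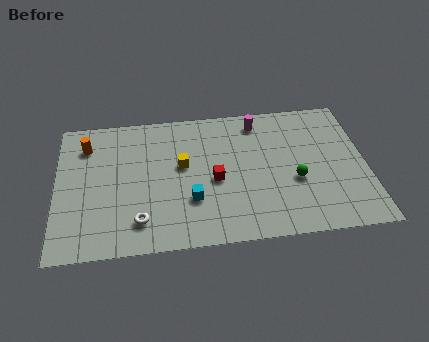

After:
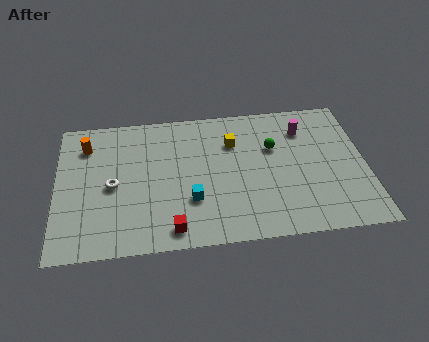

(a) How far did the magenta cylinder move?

2.4

From (10.2, 8.0) to (12.5, 7.2), the magenta cylinder covered √(2.3² + 0.8²) ≈ 2.4 units.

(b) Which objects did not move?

the cyan cube and the orange cylinder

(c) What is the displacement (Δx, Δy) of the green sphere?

(-1.0, 2.4)

The green sphere was at about (11.9, 3.7) and moved to about (10.9, 6.1).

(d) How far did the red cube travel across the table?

3.7

The red cube was near (7.9, 4.2) before and (5.7, 1.2) after, so it travelled √(2.2² + 3.0²) ≈ 3.7 units.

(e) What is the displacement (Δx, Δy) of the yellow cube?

(2.6, 1.3)

The yellow cube started near (6.3, 5.4) and ended near (8.9, 6.7).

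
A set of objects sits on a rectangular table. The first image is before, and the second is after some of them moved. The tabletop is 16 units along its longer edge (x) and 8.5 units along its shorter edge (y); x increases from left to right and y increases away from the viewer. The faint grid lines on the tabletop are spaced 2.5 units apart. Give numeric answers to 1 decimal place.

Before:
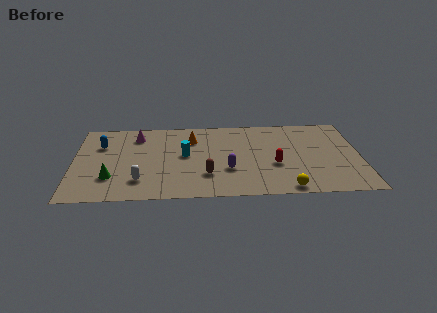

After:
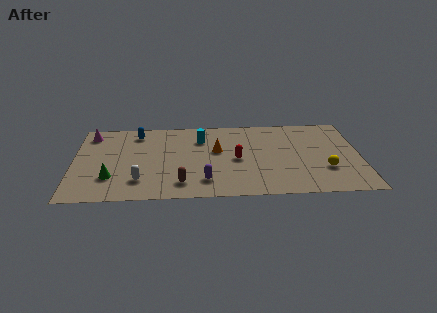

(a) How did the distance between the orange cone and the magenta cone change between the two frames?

+4.3

They were about 3.1 units apart before and 7.4 after — 4.3 units further apart.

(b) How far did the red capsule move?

2.2

From (11.2, 3.3) to (9.1, 4.0), the red capsule covered √(2.1² + 0.7²) ≈ 2.2 units.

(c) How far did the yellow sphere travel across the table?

2.9

The yellow sphere was near (11.8, 0.8) before and (14.0, 2.7) after, so it travelled √(2.2² + 1.9²) ≈ 2.9 units.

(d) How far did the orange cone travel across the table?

1.9

The orange cone moved from about (6.6, 6.3) to (8.0, 5.0), a distance of √(1.4² + 1.3²) ≈ 1.9.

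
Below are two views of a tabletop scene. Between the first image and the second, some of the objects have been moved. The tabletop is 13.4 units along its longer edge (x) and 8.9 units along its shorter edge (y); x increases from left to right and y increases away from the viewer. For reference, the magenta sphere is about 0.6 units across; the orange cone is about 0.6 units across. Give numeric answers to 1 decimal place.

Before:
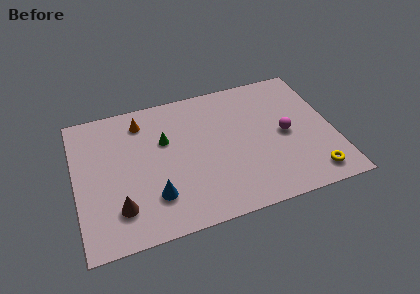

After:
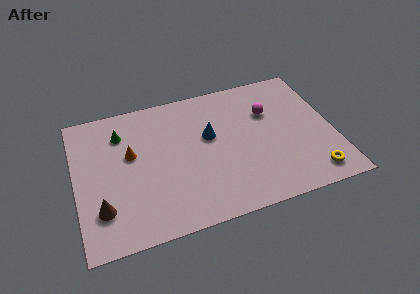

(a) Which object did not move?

the yellow torus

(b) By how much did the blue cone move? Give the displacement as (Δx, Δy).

(3.1, 3.0)

The blue cone started near (3.9, 2.3) and ended near (7.0, 5.3).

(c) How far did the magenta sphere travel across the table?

1.8

The magenta sphere was near (10.9, 4.3) before and (10.2, 6.0) after, so it travelled √(0.7² + 1.7²) ≈ 1.8 units.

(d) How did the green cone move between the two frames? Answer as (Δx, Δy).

(-2.2, 1.1)

From the two frames, the green cone sits at roughly (4.7, 5.7) before and (2.5, 6.8) after.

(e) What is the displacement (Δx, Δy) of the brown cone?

(-0.9, 0.2)

The brown cone started near (2.1, 2.1) and ended near (1.2, 2.3).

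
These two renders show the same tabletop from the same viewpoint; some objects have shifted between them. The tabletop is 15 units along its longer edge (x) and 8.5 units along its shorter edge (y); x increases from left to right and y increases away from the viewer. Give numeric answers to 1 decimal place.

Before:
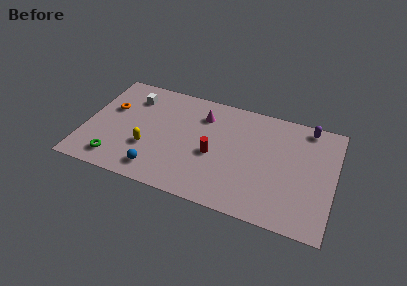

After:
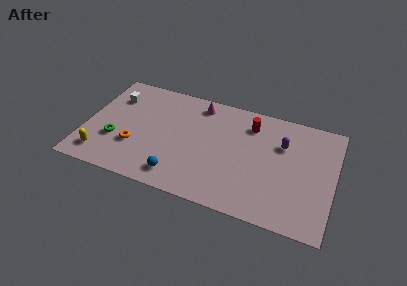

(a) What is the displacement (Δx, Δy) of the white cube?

(-1.1, -0.3)

The white cube was at about (2.6, 6.6) and moved to about (1.5, 6.3).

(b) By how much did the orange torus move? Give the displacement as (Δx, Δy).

(1.7, -2.5)

From the two frames, the orange torus sits at roughly (1.4, 5.3) before and (3.1, 2.8) after.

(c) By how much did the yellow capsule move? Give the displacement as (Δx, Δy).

(-2.7, -1.4)

From the two frames, the yellow capsule sits at roughly (3.9, 2.9) before and (1.2, 1.5) after.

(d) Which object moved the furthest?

the red cylinder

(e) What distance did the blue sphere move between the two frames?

1.3

From (4.6, 1.4) to (5.9, 1.4), the blue sphere covered √(1.3² + 0.0²) ≈ 1.3 units.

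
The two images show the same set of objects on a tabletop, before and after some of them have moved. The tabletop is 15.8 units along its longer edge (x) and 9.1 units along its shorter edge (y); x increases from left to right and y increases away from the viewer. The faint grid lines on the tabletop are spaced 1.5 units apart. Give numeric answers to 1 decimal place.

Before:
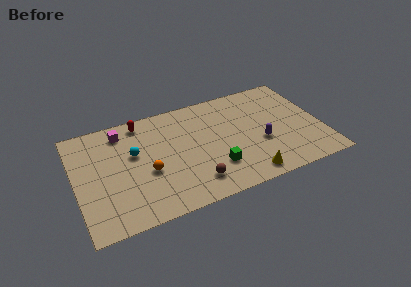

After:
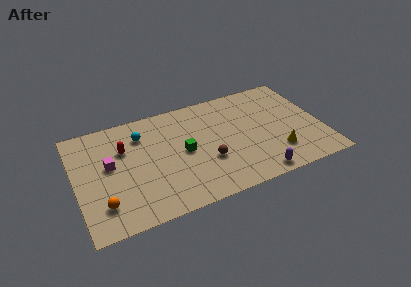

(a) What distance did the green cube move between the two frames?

2.7

The green cube moved from about (8.7, 2.5) to (6.9, 4.5), a distance of √(1.8² + 2.0²) ≈ 2.7.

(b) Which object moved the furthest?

the orange sphere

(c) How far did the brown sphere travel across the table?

1.7

From (7.3, 1.8) to (8.3, 3.2), the brown sphere covered √(1.0² + 1.4²) ≈ 1.7 units.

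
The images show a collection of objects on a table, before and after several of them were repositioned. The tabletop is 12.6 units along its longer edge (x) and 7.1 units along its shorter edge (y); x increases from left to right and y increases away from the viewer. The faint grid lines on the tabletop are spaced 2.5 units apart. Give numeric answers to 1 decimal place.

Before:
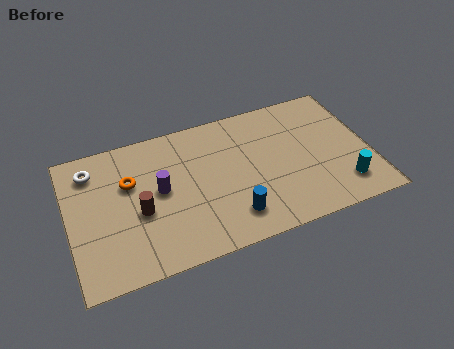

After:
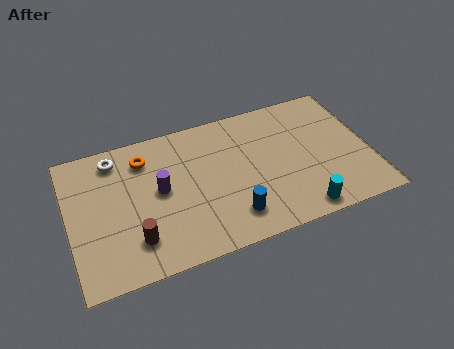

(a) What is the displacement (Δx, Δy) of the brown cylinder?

(-0.3, -1.3)

The brown cylinder started near (2.9, 3.0) and ended near (2.6, 1.7).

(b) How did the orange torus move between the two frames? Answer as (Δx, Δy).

(0.7, 1.0)

From the two frames, the orange torus sits at roughly (2.6, 4.6) before and (3.3, 5.6) after.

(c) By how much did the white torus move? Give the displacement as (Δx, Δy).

(1.0, 0.3)

The white torus was at about (1.1, 5.7) and moved to about (2.1, 6.0).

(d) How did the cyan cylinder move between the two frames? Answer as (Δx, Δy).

(-1.9, -0.7)

From the two frames, the cyan cylinder sits at roughly (11.3, 1.5) before and (9.4, 0.8) after.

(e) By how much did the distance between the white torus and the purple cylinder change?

-0.5

Before: roughly 3.3 units apart; after: 2.8. That's 0.5 units closer together.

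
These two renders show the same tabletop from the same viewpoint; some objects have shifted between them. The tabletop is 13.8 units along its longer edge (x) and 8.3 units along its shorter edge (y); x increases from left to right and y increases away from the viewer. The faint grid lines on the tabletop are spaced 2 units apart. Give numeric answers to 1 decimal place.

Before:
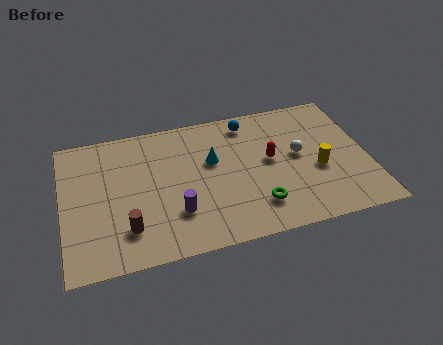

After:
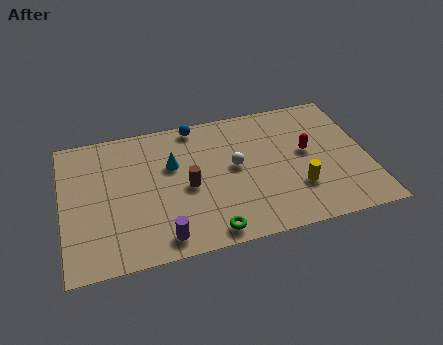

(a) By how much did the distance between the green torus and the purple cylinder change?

-1.5

Before: roughly 3.6 units apart; after: 2.1. That's 1.5 units closer together.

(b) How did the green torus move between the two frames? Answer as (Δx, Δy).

(-2.2, -1.0)

From the two frames, the green torus sits at roughly (8.6, 1.9) before and (6.4, 0.9) after.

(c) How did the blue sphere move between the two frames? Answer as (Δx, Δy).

(-2.4, 0.4)

The blue sphere started near (8.6, 7.1) and ended near (6.2, 7.5).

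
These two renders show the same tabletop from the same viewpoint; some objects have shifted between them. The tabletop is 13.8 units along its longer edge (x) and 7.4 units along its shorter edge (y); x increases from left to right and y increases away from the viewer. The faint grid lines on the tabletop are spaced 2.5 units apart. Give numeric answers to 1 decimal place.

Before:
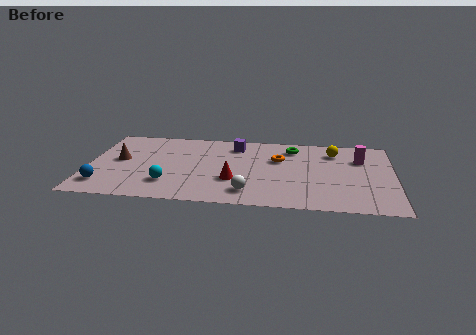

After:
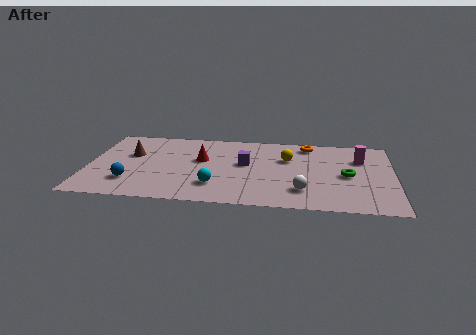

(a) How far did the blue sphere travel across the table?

1.3

The blue sphere was near (0.8, 1.5) before and (2.0, 1.9) after, so it travelled √(1.2² + 0.4²) ≈ 1.3 units.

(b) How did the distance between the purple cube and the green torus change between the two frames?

+2.1

Before: roughly 2.6 units apart; after: 4.7. That's 2.1 units further apart.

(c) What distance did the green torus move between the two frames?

3.5

The green torus moved from about (9.2, 6.0) to (11.7, 3.5), a distance of √(2.5² + 2.5²) ≈ 3.5.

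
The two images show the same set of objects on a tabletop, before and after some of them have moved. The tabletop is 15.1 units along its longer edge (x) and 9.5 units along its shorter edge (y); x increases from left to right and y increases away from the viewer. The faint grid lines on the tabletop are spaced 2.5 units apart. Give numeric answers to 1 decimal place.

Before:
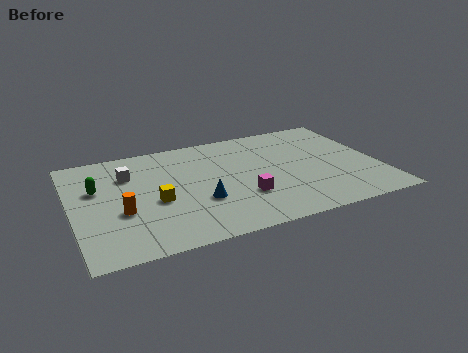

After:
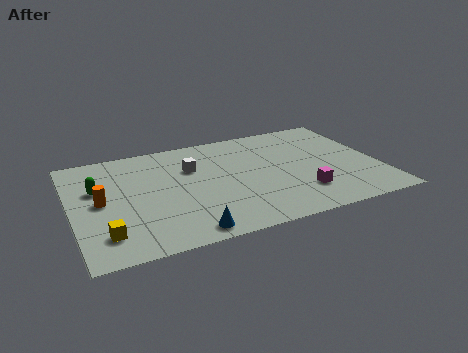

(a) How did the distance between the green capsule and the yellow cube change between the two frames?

+0.6

The distance was about 3.4 in the first image and 4.0 in the second, so they moved 0.6 units further apart.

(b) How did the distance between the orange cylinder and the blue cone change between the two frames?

+1.6

They were about 3.8 units apart before and 5.4 after — 1.6 units further apart.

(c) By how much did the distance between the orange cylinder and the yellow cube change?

+1.1

They were about 1.7 units apart before and 2.8 after — 1.1 units further apart.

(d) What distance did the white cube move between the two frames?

3.1

From (2.9, 6.8) to (6.0, 6.4), the white cube covered √(3.1² + 0.4²) ≈ 3.1 units.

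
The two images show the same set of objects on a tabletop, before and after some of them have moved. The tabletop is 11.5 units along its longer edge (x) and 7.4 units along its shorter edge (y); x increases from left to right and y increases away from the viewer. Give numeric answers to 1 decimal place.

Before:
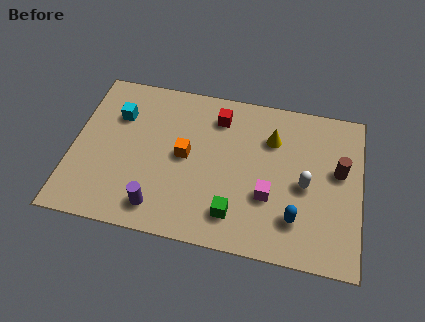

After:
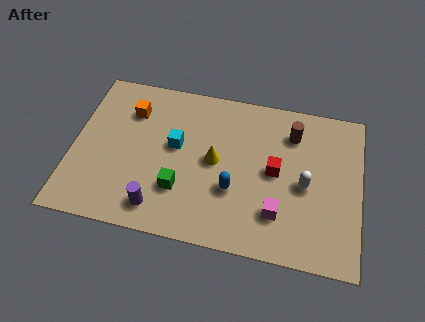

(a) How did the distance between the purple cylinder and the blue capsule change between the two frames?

-2.2

Before: roughly 5.4 units apart; after: 3.2. That's 2.2 units closer together.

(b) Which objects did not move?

the white capsule and the purple cylinder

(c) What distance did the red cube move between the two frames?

3.2

The red cube moved from about (5.7, 5.9) to (8.1, 3.8), a distance of √(2.4² + 2.1²) ≈ 3.2.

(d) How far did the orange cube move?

2.9

The orange cube moved from about (4.5, 3.8) to (2.2, 5.5), a distance of √(2.3² + 1.7²) ≈ 2.9.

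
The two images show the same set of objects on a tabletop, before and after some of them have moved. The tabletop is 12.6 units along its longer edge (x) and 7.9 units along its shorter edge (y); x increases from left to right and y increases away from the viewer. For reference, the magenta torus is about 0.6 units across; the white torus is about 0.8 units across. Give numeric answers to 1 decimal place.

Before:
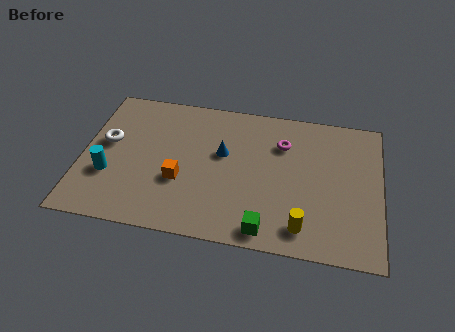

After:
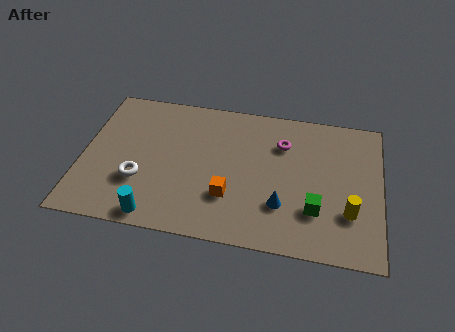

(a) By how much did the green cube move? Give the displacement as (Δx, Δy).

(2.0, 1.4)

The green cube started near (7.9, 0.9) and ended near (9.9, 2.3).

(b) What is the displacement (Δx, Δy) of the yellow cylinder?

(1.9, 1.1)

The yellow cylinder started near (9.4, 1.3) and ended near (11.3, 2.4).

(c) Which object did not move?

the magenta torus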